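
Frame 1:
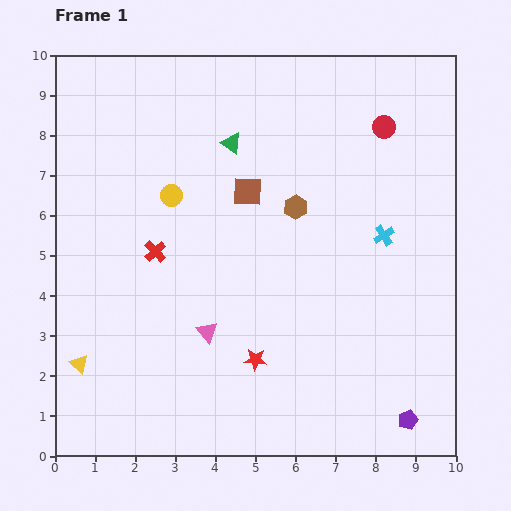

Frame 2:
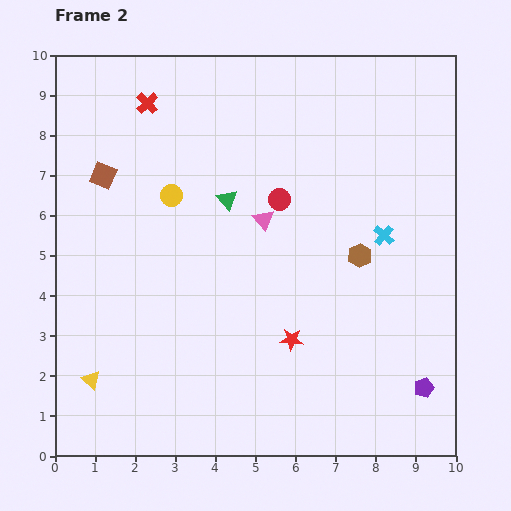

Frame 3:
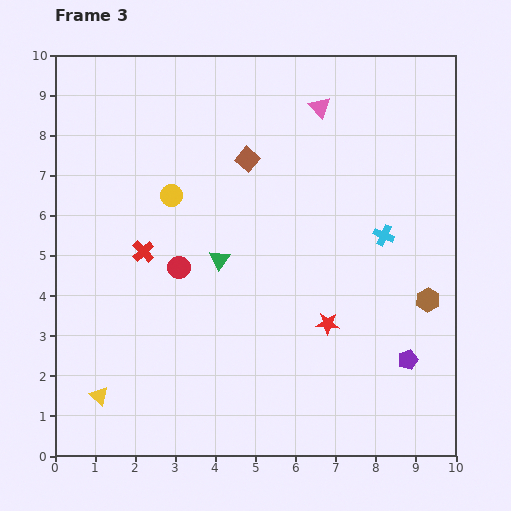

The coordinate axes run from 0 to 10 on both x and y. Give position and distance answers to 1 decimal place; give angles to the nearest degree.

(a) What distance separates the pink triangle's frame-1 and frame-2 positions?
3.1

The pink triangle moved from (3.8, 3.1) to (5.2, 5.9), a distance of √(1.4² + 2.8²) ≈ 3.1.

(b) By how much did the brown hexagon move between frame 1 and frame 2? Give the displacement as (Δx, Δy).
(1.6, -1.2)

The brown hexagon was at (6.0, 6.2) in frame 1 and (7.6, 5.0) in frame 2.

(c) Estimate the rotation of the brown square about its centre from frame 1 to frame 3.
39° clockwise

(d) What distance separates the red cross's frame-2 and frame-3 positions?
3.7

The red cross moved from (2.3, 8.8) to (2.2, 5.1), a distance of √(0.1² + 3.7²) ≈ 3.7.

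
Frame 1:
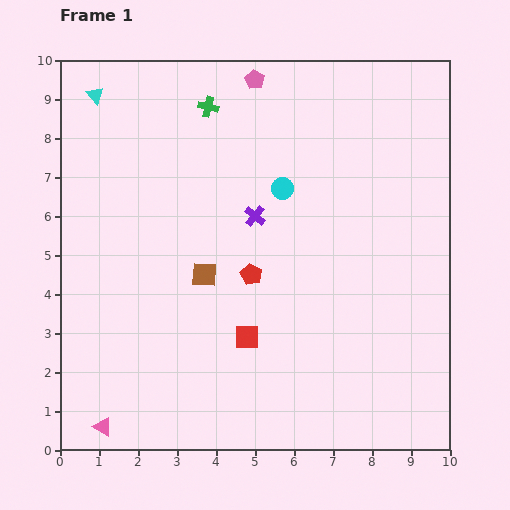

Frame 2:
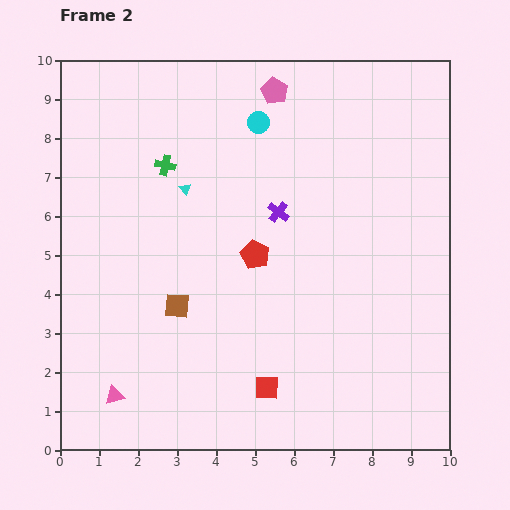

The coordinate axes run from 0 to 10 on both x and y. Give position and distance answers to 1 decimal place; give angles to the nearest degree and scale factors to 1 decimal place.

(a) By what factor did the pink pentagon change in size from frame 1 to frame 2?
1.4×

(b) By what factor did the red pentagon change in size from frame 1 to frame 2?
1.3×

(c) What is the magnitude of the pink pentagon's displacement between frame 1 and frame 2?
0.6

The pink pentagon moved from (5.0, 9.5) to (5.5, 9.2), a distance of √(0.5² + 0.3²) ≈ 0.6.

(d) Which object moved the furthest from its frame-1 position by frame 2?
the cyan triangle

(moved 3.3; next 1.9)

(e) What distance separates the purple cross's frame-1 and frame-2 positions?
0.6

The purple cross moved from (5.0, 6.0) to (5.6, 6.1), a distance of √(0.6² + 0.1²) ≈ 0.6.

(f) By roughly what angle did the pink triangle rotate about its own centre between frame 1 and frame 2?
47° counter-clockwise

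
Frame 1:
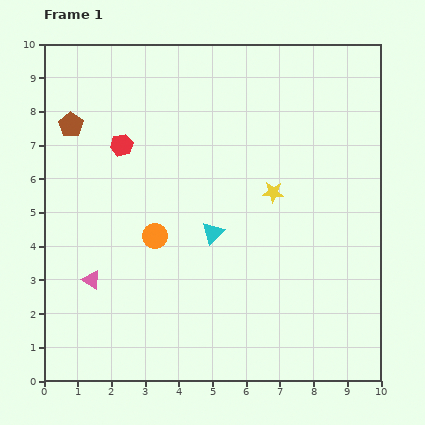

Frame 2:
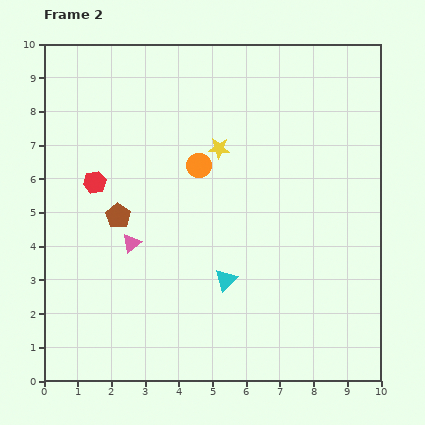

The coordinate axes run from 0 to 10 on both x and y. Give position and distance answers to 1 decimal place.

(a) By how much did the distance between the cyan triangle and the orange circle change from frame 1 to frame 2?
+1.8

Distance in frame 1: 1.7. Distance in frame 2: 3.5.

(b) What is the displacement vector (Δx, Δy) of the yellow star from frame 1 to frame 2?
(-1.6, 1.3)

The yellow star was at (6.8, 5.6) in frame 1 and (5.2, 6.9) in frame 2.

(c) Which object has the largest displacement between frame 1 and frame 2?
the brown pentagon

(moved 3.0; next 2.5)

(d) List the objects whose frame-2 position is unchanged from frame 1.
none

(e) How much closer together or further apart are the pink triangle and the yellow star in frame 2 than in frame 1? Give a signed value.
-2.2

Distance in frame 1: 6.0. Distance in frame 2: 3.8.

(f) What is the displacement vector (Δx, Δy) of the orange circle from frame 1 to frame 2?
(1.3, 2.1)

The orange circle was at (3.3, 4.3) in frame 1 and (4.6, 6.4) in frame 2.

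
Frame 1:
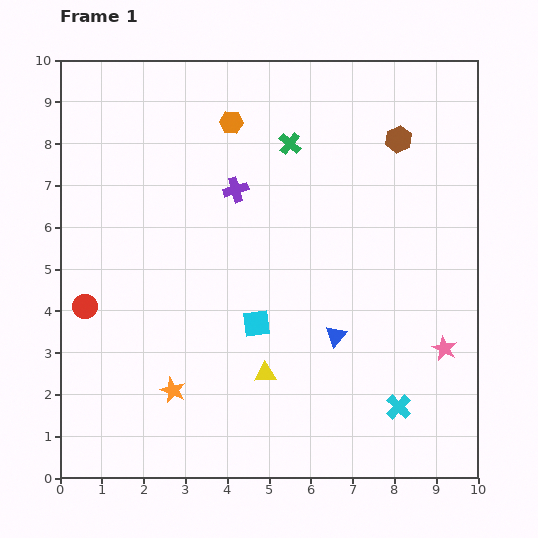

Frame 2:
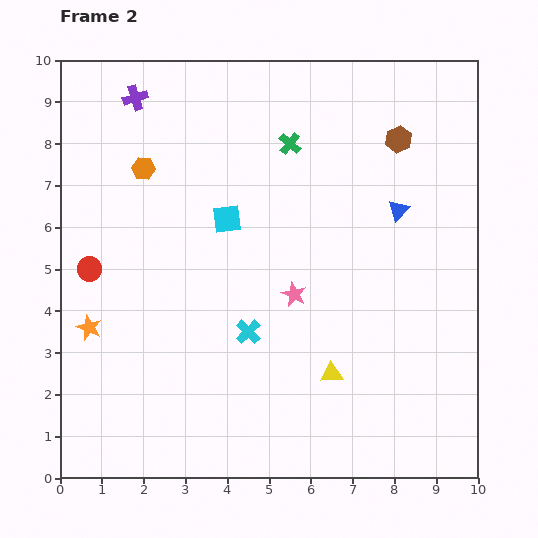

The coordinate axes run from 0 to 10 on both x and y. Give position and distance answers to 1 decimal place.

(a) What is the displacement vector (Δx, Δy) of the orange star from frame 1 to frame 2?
(-2.0, 1.5)

The orange star was at (2.7, 2.1) in frame 1 and (0.7, 3.6) in frame 2.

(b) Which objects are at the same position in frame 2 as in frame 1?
the brown hexagon, the green cross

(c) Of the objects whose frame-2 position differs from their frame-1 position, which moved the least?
the red circle

(moved 0.9)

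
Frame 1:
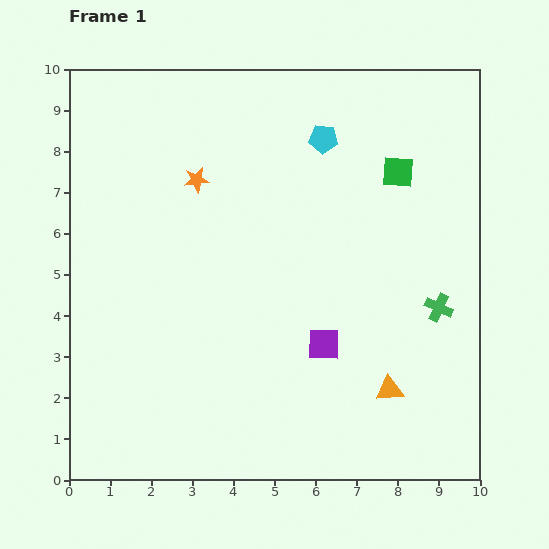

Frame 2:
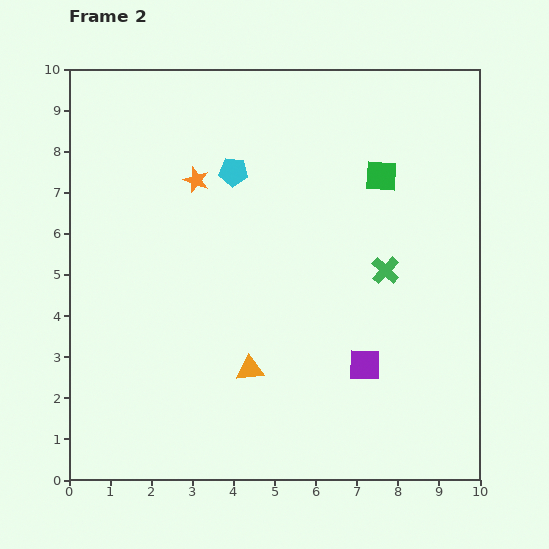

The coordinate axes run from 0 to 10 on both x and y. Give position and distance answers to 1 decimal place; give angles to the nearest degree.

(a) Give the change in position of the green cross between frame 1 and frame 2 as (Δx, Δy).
(-1.3, 0.9)

The green cross was at (9.0, 4.2) in frame 1 and (7.7, 5.1) in frame 2.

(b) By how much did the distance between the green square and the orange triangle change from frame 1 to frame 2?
+0.4

Distance in frame 1: 5.3. Distance in frame 2: 5.7.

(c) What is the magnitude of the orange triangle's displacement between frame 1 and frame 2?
3.4

The orange triangle moved from (7.8, 2.2) to (4.4, 2.7), a distance of √(3.4² + 0.5²) ≈ 3.4.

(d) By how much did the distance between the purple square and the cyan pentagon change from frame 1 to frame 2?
+0.7

Distance in frame 1: 5.0. Distance in frame 2: 5.7.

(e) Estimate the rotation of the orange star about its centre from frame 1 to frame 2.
28° clockwise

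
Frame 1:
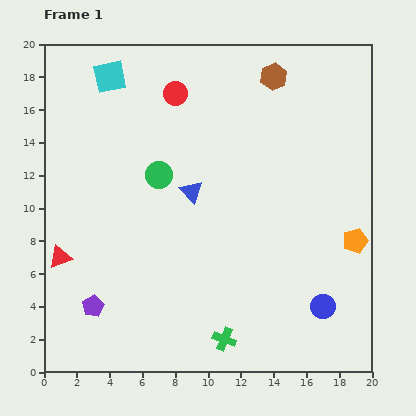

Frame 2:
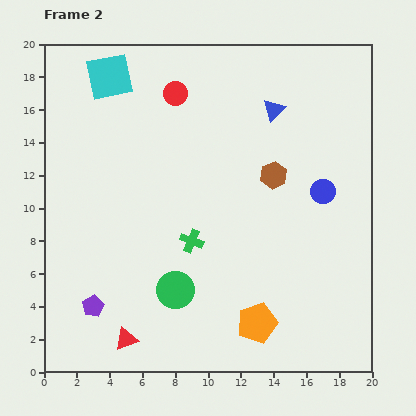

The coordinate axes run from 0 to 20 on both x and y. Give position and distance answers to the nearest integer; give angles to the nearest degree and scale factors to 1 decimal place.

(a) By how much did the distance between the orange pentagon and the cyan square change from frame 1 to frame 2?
-1

Distance in frame 1: 18. Distance in frame 2: 17.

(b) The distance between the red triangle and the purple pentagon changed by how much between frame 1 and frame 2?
-1

Distance in frame 1: 4. Distance in frame 2: 3.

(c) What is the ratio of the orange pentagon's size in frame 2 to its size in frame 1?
1.6×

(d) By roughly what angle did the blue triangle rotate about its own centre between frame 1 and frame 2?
29° clockwise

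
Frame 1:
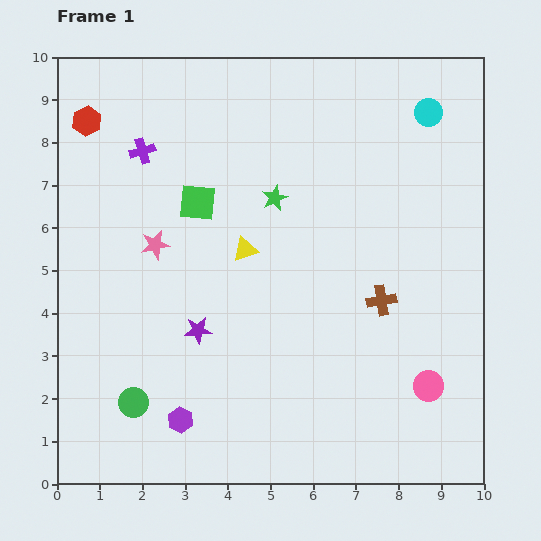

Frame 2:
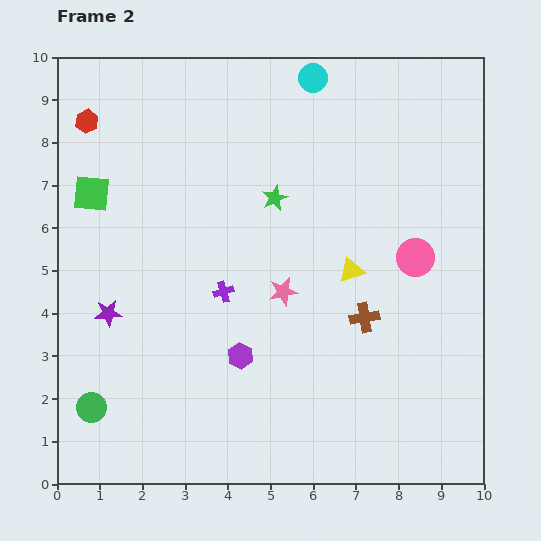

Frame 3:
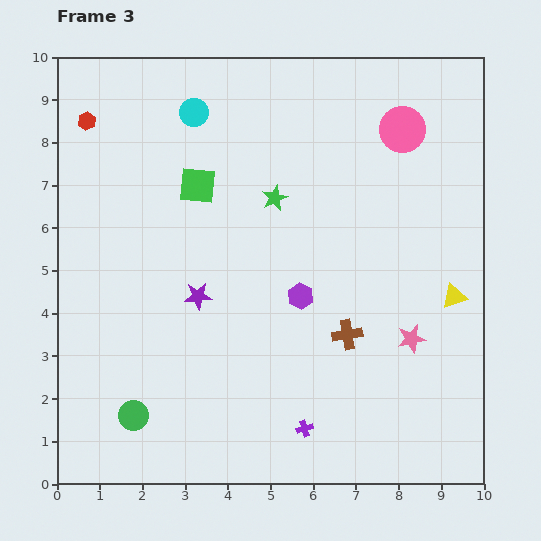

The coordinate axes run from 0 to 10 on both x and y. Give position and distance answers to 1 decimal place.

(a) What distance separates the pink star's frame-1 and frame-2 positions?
3.2

The pink star moved from (2.3, 5.6) to (5.3, 4.5), a distance of √(3.0² + 1.1²) ≈ 3.2.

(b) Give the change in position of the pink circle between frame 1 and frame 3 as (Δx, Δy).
(-0.6, 6.0)

The pink circle was at (8.7, 2.3) in frame 1 and (8.1, 8.3) in frame 3.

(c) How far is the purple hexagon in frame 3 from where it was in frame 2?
2.0

The purple hexagon moved from (4.3, 3.0) to (5.7, 4.4), a distance of √(1.4² + 1.4²) ≈ 2.0.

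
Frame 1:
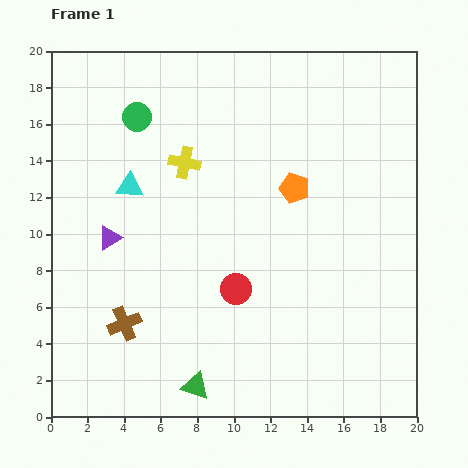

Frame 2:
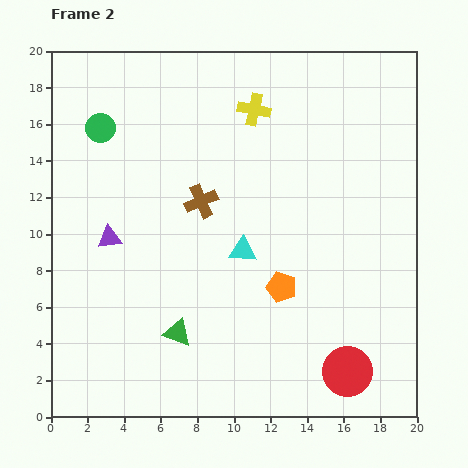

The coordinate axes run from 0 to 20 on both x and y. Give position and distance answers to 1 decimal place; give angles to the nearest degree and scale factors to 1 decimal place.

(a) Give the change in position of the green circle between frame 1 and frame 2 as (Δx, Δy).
(-2.0, -0.6)

The green circle was at (4.7, 16.4) in frame 1 and (2.7, 15.8) in frame 2.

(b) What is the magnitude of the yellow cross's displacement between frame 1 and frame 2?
4.8

The yellow cross moved from (7.3, 13.9) to (11.1, 16.8), a distance of √(3.8² + 2.9²) ≈ 4.8.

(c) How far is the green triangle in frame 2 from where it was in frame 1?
3.1

The green triangle moved from (7.9, 1.7) to (6.9, 4.6), a distance of √(1.0² + 2.9²) ≈ 3.1.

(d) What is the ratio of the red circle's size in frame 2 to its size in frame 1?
1.6×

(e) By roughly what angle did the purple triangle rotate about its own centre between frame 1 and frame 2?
22° clockwise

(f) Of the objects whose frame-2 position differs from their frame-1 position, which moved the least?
the green circle

(moved 2.1)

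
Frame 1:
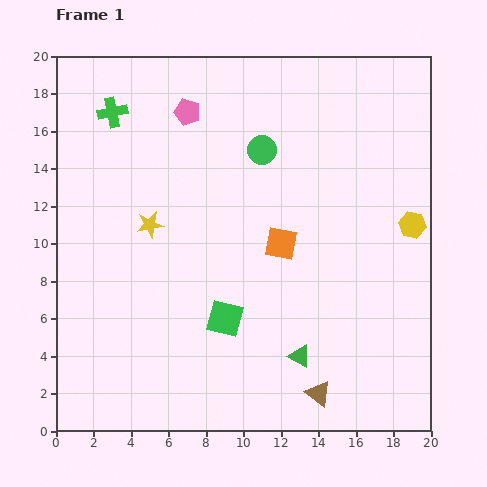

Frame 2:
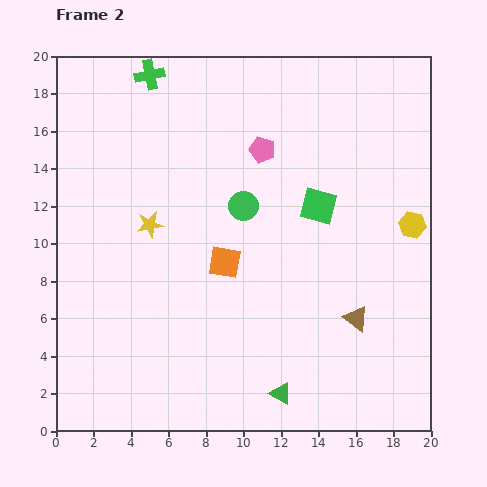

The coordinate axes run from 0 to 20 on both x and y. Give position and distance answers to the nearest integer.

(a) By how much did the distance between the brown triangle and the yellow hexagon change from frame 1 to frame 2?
-4

Distance in frame 1: 10. Distance in frame 2: 6.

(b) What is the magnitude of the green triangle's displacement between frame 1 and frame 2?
2

The green triangle moved from (13, 4) to (12, 2), a distance of √(1² + 2²) ≈ 2.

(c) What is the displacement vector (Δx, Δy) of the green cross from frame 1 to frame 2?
(2, 2)

The green cross was at (3, 17) in frame 1 and (5, 19) in frame 2.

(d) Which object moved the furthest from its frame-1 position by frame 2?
the green square

(moved 8; next 4)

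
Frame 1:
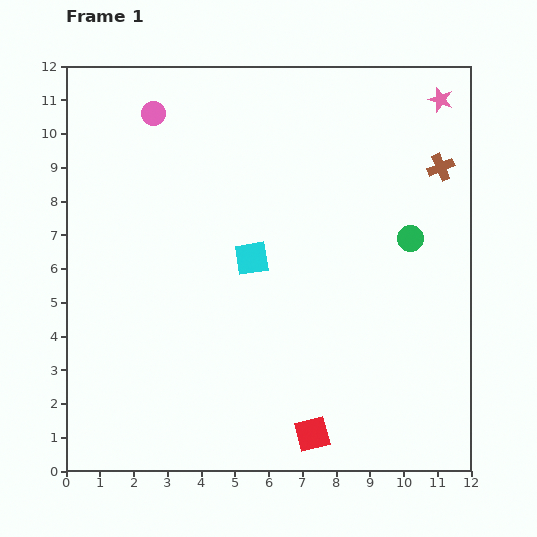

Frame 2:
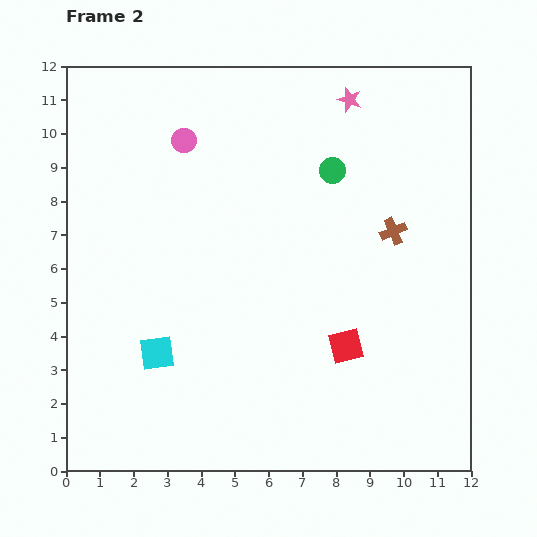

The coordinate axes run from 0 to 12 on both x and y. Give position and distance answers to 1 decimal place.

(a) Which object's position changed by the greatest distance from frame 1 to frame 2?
the cyan square

(moved 4.0; next 3.0)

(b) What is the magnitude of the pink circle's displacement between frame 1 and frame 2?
1.2

The pink circle moved from (2.6, 10.6) to (3.5, 9.8), a distance of √(0.9² + 0.8²) ≈ 1.2.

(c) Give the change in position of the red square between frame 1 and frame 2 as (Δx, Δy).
(1.0, 2.6)

The red square was at (7.3, 1.1) in frame 1 and (8.3, 3.7) in frame 2.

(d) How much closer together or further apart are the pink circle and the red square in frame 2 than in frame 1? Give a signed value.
-2.8

Distance in frame 1: 10.6. Distance in frame 2: 7.8.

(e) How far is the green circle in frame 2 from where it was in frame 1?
3.0

The green circle moved from (10.2, 6.9) to (7.9, 8.9), a distance of √(2.3² + 2.0²) ≈ 3.0.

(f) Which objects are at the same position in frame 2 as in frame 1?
none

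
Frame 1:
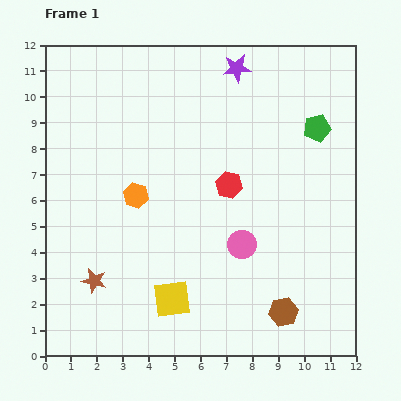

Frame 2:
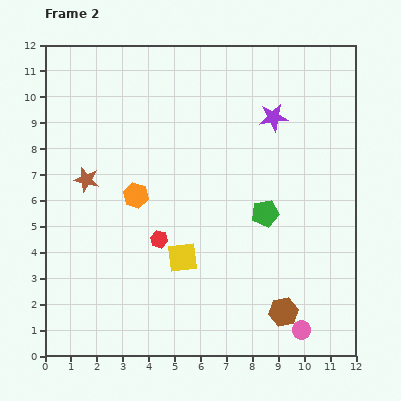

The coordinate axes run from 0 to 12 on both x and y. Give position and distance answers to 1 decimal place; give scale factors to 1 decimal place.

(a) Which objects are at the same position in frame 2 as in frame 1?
the brown hexagon, the orange hexagon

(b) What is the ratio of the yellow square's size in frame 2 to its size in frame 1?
0.8×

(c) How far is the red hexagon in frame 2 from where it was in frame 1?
3.4

The red hexagon moved from (7.1, 6.6) to (4.4, 4.5), a distance of √(2.7² + 2.1²) ≈ 3.4.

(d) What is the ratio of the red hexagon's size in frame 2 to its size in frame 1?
0.6×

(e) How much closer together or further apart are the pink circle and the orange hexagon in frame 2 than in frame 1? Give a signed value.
+3.7

Distance in frame 1: 4.5. Distance in frame 2: 8.2.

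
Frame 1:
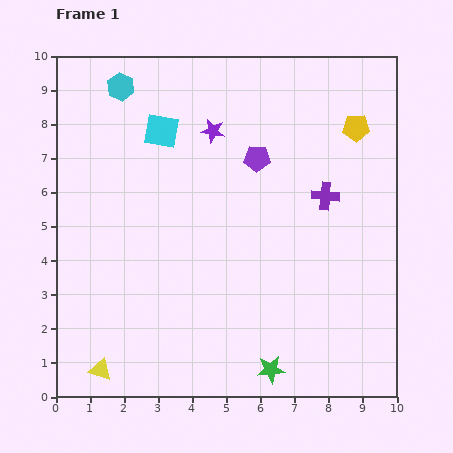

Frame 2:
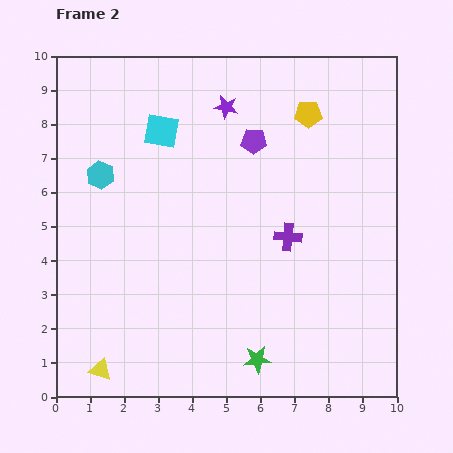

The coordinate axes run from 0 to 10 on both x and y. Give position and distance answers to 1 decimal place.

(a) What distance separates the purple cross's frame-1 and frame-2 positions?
1.6

The purple cross moved from (7.9, 5.9) to (6.8, 4.7), a distance of √(1.1² + 1.2²) ≈ 1.6.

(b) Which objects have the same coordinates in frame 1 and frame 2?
the yellow triangle, the cyan square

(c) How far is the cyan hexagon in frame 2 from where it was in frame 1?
2.7

The cyan hexagon moved from (1.9, 9.1) to (1.3, 6.5), a distance of √(0.6² + 2.6²) ≈ 2.7.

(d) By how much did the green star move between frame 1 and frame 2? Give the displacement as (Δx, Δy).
(-0.4, 0.3)

The green star was at (6.3, 0.8) in frame 1 and (5.9, 1.1) in frame 2.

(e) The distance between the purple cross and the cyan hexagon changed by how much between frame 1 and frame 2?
-1.0

Distance in frame 1: 6.8. Distance in frame 2: 5.8.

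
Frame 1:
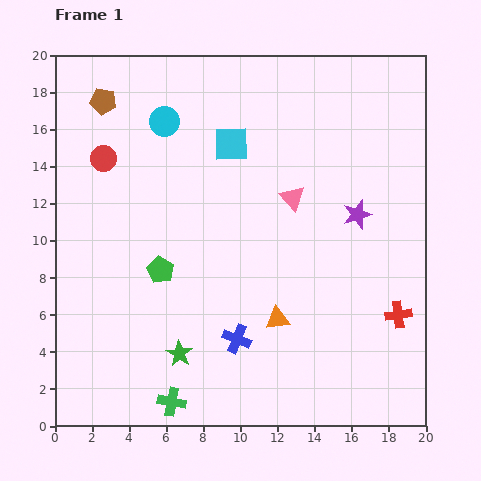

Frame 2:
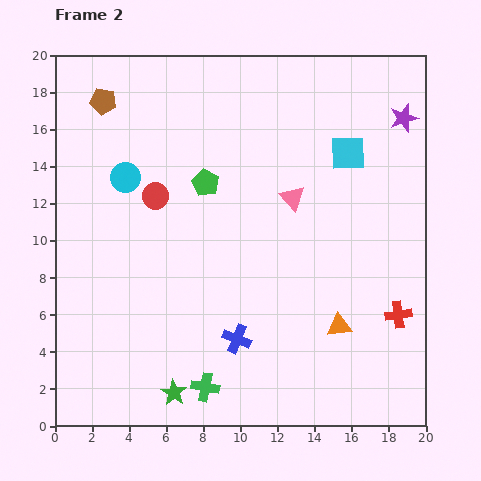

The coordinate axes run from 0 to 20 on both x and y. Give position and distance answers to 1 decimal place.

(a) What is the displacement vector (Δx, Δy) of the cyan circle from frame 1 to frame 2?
(-2.1, -3.0)

The cyan circle was at (5.9, 16.4) in frame 1 and (3.8, 13.4) in frame 2.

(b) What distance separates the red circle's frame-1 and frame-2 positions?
3.4

The red circle moved from (2.6, 14.4) to (5.4, 12.4), a distance of √(2.8² + 2.0²) ≈ 3.4.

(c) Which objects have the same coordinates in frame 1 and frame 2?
the red cross, the brown pentagon, the pink triangle, the blue cross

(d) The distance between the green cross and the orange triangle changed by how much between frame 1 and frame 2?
+0.6

Distance in frame 1: 7.3. Distance in frame 2: 7.9.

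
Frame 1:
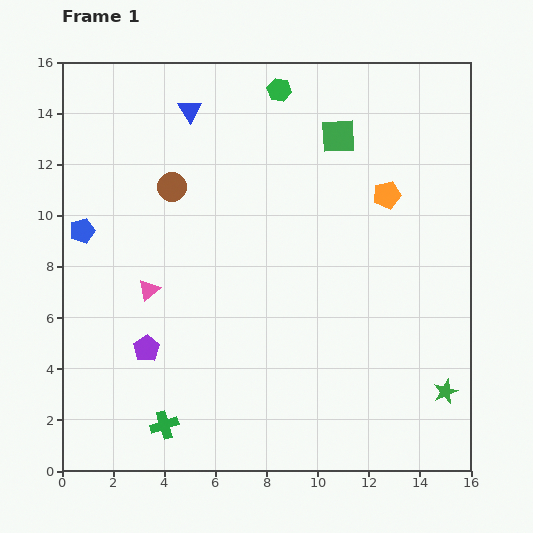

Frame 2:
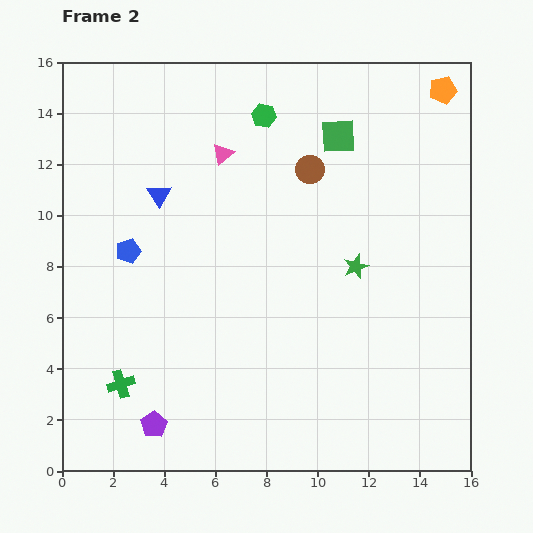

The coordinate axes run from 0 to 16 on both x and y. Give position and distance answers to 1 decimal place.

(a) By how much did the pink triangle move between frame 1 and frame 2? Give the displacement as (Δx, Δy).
(2.9, 5.3)

The pink triangle was at (3.4, 7.1) in frame 1 and (6.3, 12.4) in frame 2.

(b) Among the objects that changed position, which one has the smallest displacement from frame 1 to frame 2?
the green hexagon

(moved 1.2)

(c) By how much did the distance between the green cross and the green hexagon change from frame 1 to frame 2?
-2.0

Distance in frame 1: 13.9. Distance in frame 2: 11.9.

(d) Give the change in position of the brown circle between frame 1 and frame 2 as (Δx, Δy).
(5.4, 0.7)

The brown circle was at (4.3, 11.1) in frame 1 and (9.7, 11.8) in frame 2.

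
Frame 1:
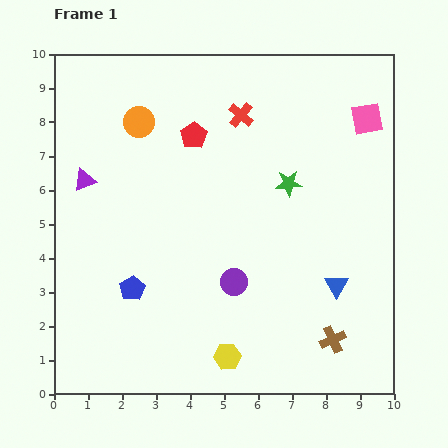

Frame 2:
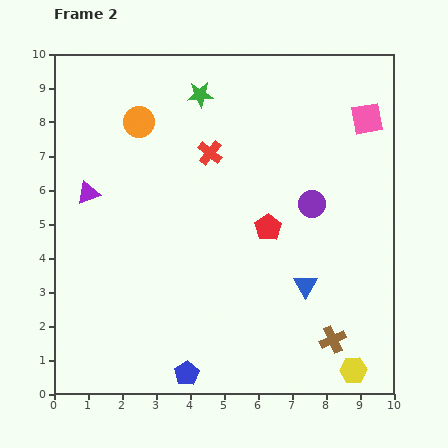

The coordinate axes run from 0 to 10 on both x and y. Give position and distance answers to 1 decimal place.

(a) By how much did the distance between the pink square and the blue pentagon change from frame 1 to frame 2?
+0.7

Distance in frame 1: 8.5. Distance in frame 2: 9.2.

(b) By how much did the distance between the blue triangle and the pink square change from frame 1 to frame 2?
+0.2

Distance in frame 1: 5.0. Distance in frame 2: 5.2.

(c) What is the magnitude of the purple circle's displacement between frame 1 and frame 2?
3.3

The purple circle moved from (5.3, 3.3) to (7.6, 5.6), a distance of √(2.3² + 2.3²) ≈ 3.3.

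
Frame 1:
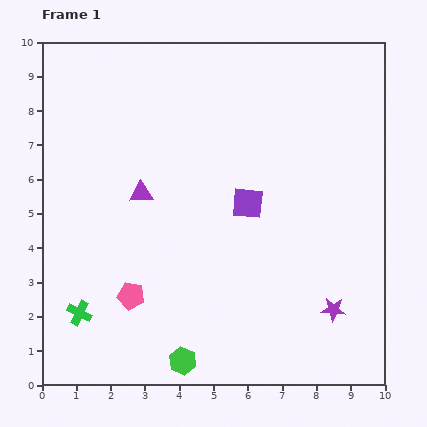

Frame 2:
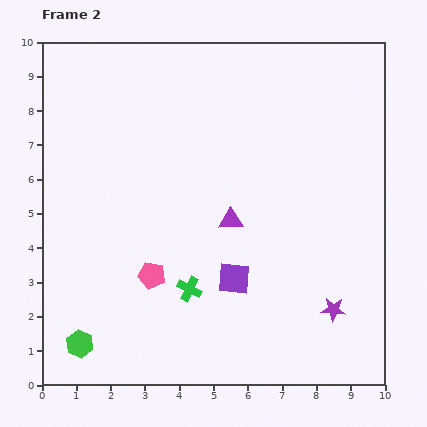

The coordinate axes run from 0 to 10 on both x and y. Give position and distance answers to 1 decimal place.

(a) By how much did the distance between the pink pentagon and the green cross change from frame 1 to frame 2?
-0.4

Distance in frame 1: 1.6. Distance in frame 2: 1.2.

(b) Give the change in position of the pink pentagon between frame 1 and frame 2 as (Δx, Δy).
(0.6, 0.6)

The pink pentagon was at (2.6, 2.6) in frame 1 and (3.2, 3.2) in frame 2.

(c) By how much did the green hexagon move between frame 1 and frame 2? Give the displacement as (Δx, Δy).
(-3.0, 0.5)

The green hexagon was at (4.1, 0.7) in frame 1 and (1.1, 1.2) in frame 2.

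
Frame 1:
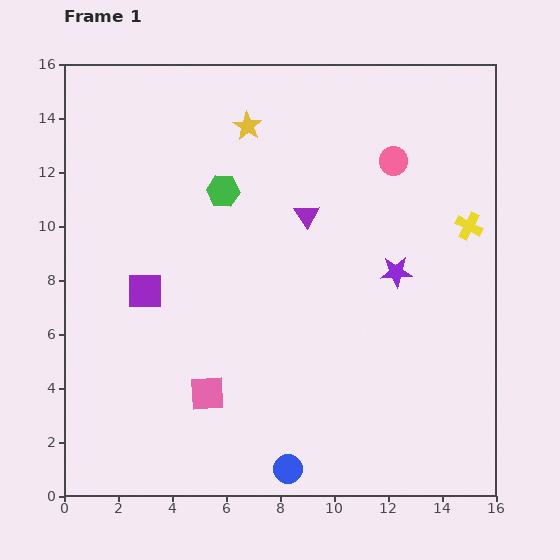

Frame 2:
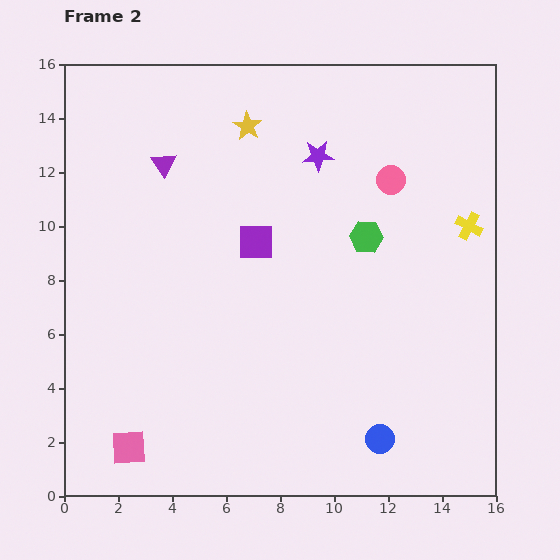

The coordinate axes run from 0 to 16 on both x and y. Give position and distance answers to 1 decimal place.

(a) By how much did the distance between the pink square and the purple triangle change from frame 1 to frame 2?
+3.0

Distance in frame 1: 7.6. Distance in frame 2: 10.6.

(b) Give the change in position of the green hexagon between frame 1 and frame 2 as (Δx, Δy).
(5.3, -1.7)

The green hexagon was at (5.9, 11.3) in frame 1 and (11.2, 9.6) in frame 2.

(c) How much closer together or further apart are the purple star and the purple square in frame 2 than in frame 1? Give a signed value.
-5.4

Distance in frame 1: 9.3. Distance in frame 2: 3.9.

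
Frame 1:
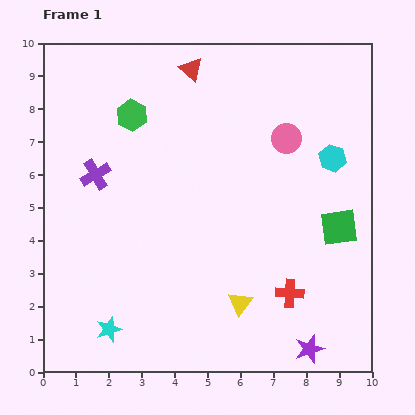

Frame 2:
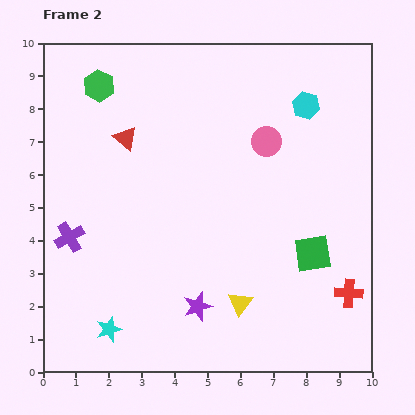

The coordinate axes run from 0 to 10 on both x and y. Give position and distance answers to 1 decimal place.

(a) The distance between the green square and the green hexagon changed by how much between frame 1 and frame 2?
+1.1

Distance in frame 1: 7.2. Distance in frame 2: 8.3.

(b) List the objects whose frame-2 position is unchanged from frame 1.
the yellow triangle, the cyan star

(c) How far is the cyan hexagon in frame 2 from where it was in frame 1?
1.8

The cyan hexagon moved from (8.8, 6.5) to (8.0, 8.1), a distance of √(0.8² + 1.6²) ≈ 1.8.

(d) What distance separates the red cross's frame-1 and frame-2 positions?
1.8

The red cross moved from (7.5, 2.4) to (9.3, 2.4), a distance of √(1.8² + 0.0²) ≈ 1.8.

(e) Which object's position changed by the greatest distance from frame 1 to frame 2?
the purple star

(moved 3.6; next 2.9)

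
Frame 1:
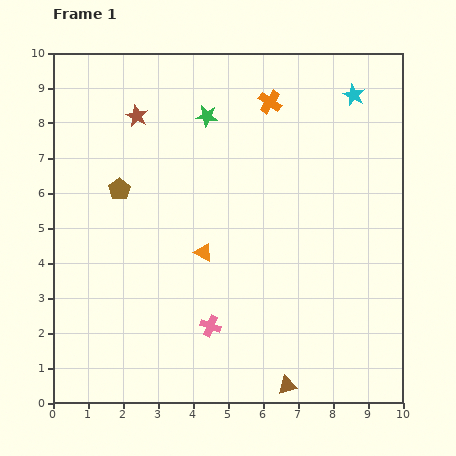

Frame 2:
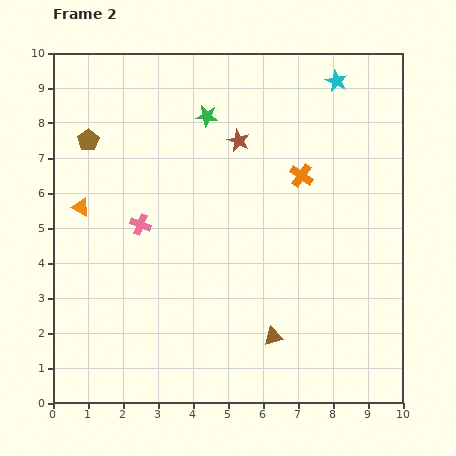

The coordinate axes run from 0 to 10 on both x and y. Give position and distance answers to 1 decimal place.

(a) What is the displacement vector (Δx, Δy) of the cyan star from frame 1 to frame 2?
(-0.5, 0.4)

The cyan star was at (8.6, 8.8) in frame 1 and (8.1, 9.2) in frame 2.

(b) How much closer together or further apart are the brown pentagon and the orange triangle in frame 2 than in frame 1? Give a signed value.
-1.1

Distance in frame 1: 3.0. Distance in frame 2: 1.9.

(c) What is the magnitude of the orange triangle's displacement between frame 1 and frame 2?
3.7

The orange triangle moved from (4.3, 4.3) to (0.8, 5.6), a distance of √(3.5² + 1.3²) ≈ 3.7.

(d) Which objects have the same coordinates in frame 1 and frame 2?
the green star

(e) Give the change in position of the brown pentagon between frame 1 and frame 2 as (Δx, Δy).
(-0.9, 1.4)

The brown pentagon was at (1.9, 6.1) in frame 1 and (1.0, 7.5) in frame 2.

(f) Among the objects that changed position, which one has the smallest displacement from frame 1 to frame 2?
the cyan star

(moved 0.6)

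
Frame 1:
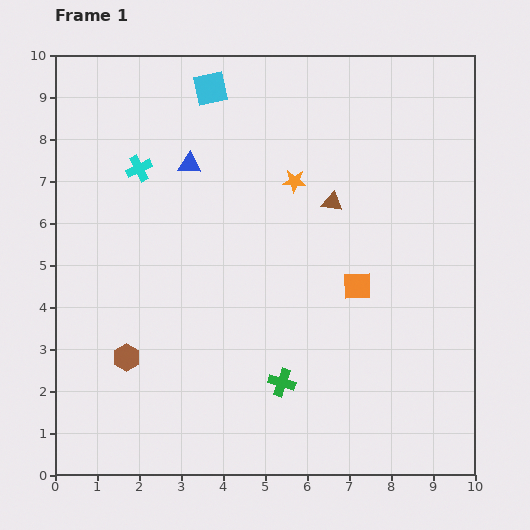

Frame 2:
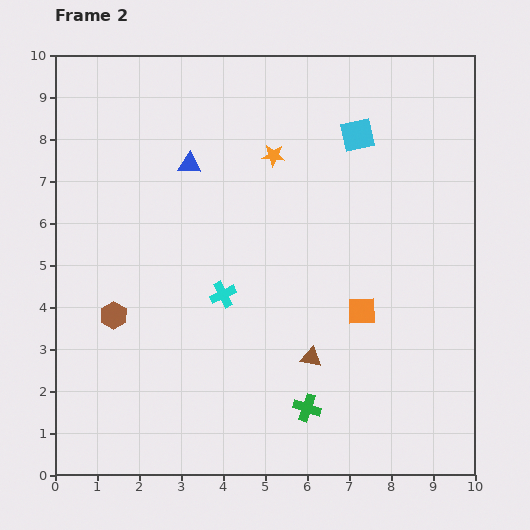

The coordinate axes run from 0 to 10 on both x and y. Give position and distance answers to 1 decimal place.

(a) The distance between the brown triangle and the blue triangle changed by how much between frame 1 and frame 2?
+1.9

Distance in frame 1: 3.5. Distance in frame 2: 5.4.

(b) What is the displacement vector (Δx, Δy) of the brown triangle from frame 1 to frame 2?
(-0.5, -3.7)

The brown triangle was at (6.6, 6.5) in frame 1 and (6.1, 2.8) in frame 2.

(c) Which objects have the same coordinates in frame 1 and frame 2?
the blue triangle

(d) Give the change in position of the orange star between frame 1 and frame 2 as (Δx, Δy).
(-0.5, 0.6)

The orange star was at (5.7, 7.0) in frame 1 and (5.2, 7.6) in frame 2.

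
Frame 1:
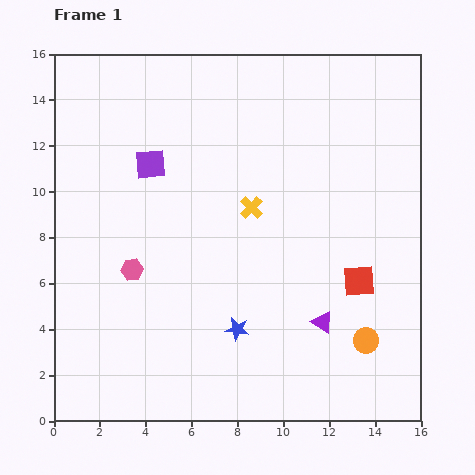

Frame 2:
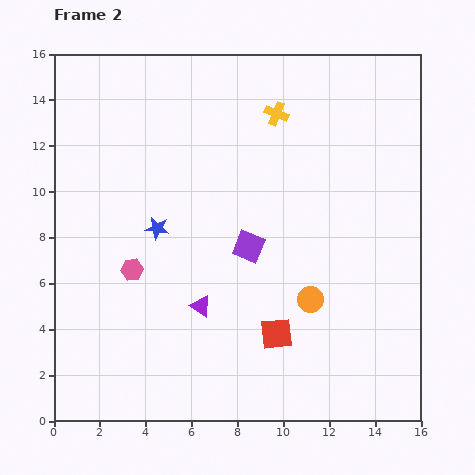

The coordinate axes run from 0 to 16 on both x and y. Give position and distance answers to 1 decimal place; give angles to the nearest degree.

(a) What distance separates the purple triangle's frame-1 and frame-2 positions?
5.3

The purple triangle moved from (11.7, 4.3) to (6.4, 5.0), a distance of √(5.3² + 0.7²) ≈ 5.3.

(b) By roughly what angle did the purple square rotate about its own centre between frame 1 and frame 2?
27° clockwise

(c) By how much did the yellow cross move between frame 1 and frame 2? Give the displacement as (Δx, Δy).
(1.1, 4.1)

The yellow cross was at (8.6, 9.3) in frame 1 and (9.7, 13.4) in frame 2.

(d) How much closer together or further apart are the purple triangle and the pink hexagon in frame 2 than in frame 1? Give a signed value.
-5.2

Distance in frame 1: 8.6. Distance in frame 2: 3.4.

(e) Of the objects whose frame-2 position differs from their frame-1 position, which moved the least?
the orange circle

(moved 3.0)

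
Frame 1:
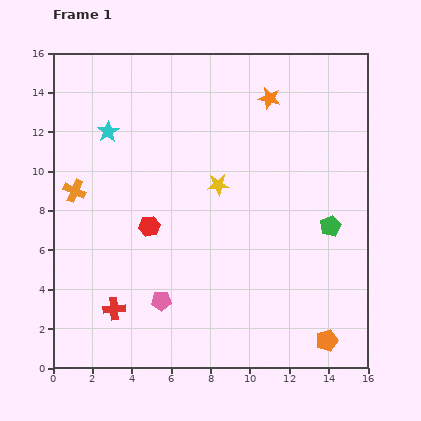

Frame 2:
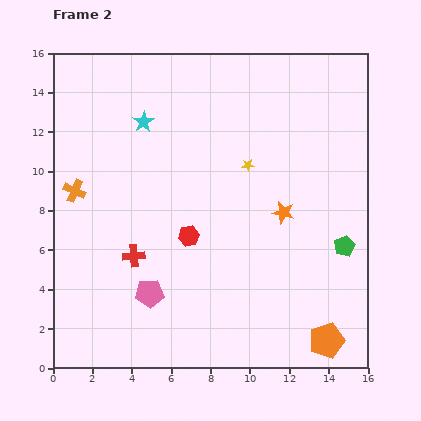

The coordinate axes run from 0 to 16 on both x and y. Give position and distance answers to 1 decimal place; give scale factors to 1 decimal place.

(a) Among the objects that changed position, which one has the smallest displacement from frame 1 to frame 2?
the pink pentagon

(moved 0.7)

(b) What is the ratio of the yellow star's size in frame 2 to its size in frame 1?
0.6×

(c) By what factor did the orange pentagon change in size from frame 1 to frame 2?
1.6×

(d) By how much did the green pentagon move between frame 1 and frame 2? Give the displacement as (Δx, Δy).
(0.7, -1.0)

The green pentagon was at (14.1, 7.2) in frame 1 and (14.8, 6.2) in frame 2.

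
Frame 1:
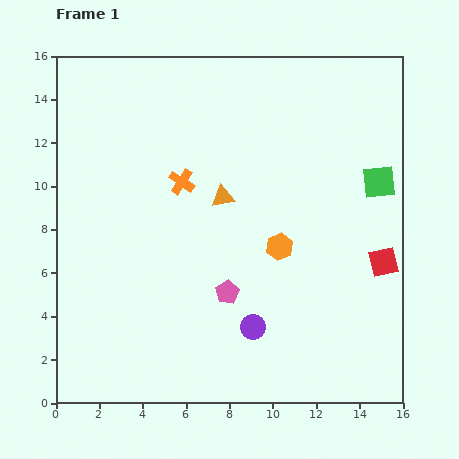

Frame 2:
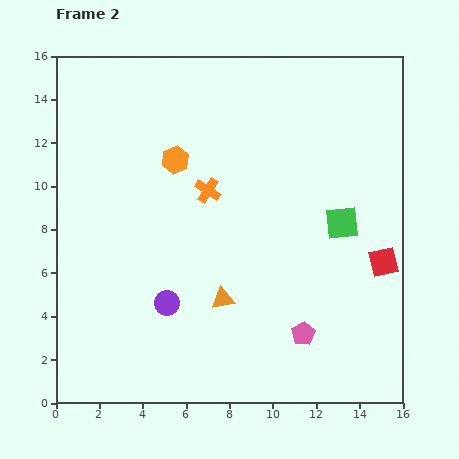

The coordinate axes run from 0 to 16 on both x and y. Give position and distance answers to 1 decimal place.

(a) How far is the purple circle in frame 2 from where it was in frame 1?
4.1

The purple circle moved from (9.1, 3.5) to (5.1, 4.6), a distance of √(4.0² + 1.1²) ≈ 4.1.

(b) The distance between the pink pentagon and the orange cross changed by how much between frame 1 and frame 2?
+2.4

Distance in frame 1: 5.5. Distance in frame 2: 7.9.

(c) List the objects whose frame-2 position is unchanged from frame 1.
the red square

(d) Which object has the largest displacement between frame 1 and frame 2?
the orange hexagon

(moved 6.2; next 4.7)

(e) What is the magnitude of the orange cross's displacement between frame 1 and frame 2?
1.3

The orange cross moved from (5.8, 10.2) to (7.0, 9.8), a distance of √(1.2² + 0.4²) ≈ 1.3.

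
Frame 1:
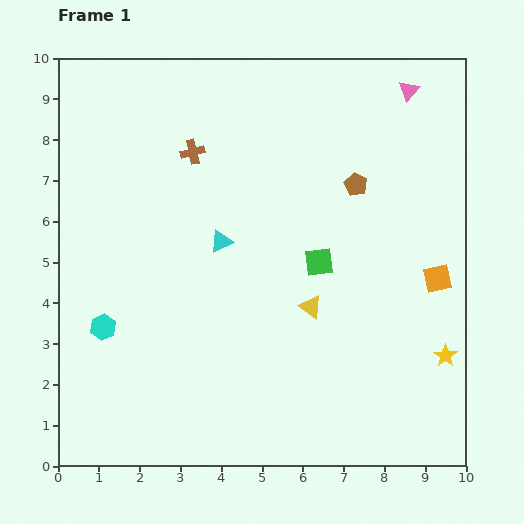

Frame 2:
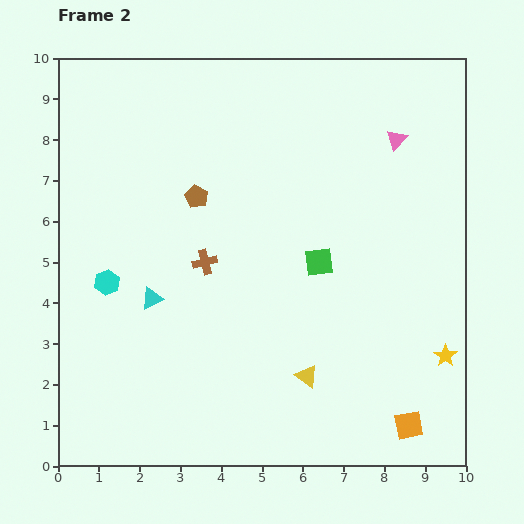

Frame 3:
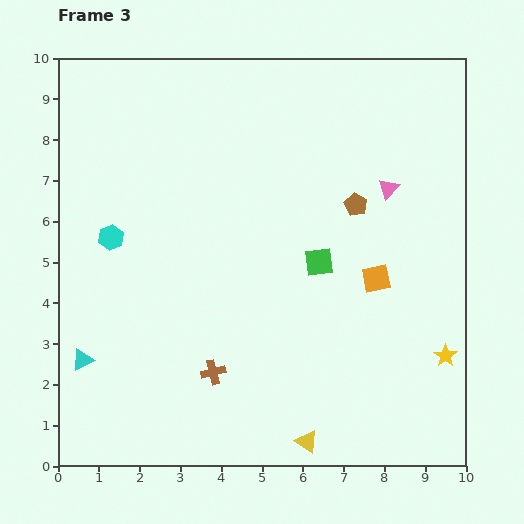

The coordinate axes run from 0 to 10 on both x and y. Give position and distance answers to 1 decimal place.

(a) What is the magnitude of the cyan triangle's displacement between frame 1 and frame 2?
2.2

The cyan triangle moved from (4.0, 5.5) to (2.3, 4.1), a distance of √(1.7² + 1.4²) ≈ 2.2.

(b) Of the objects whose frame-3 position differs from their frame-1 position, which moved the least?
the brown pentagon

(moved 0.5)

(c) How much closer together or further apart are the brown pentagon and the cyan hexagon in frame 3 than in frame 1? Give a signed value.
-1.0

Distance in frame 1: 7.1. Distance in frame 3: 6.1.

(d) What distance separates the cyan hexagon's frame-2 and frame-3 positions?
1.1

The cyan hexagon moved from (1.2, 4.5) to (1.3, 5.6), a distance of √(0.1² + 1.1²) ≈ 1.1.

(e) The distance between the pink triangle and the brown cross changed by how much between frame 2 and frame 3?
+0.6

Distance in frame 2: 5.6. Distance in frame 3: 6.2.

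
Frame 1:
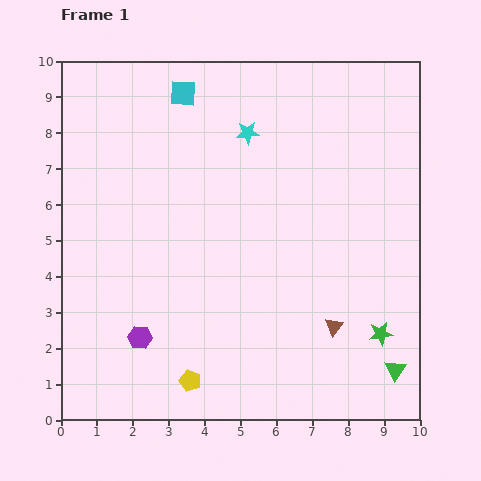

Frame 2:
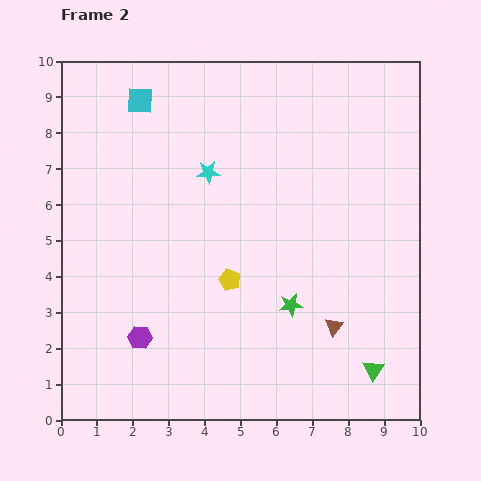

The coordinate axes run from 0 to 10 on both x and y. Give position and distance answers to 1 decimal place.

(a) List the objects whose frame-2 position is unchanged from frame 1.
the brown triangle, the purple hexagon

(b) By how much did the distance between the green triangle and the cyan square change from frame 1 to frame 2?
+0.2

Distance in frame 1: 9.7. Distance in frame 2: 9.9.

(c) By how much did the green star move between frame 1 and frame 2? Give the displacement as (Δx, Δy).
(-2.5, 0.8)

The green star was at (8.9, 2.4) in frame 1 and (6.4, 3.2) in frame 2.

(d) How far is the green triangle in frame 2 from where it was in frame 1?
0.6

The green triangle moved from (9.3, 1.4) to (8.7, 1.4), a distance of √(0.6² + 0.0²) ≈ 0.6.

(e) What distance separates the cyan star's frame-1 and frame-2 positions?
1.6

The cyan star moved from (5.2, 8.0) to (4.1, 6.9), a distance of √(1.1² + 1.1²) ≈ 1.6.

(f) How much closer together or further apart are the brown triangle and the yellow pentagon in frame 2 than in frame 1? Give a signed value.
-1.1

Distance in frame 1: 4.3. Distance in frame 2: 3.2.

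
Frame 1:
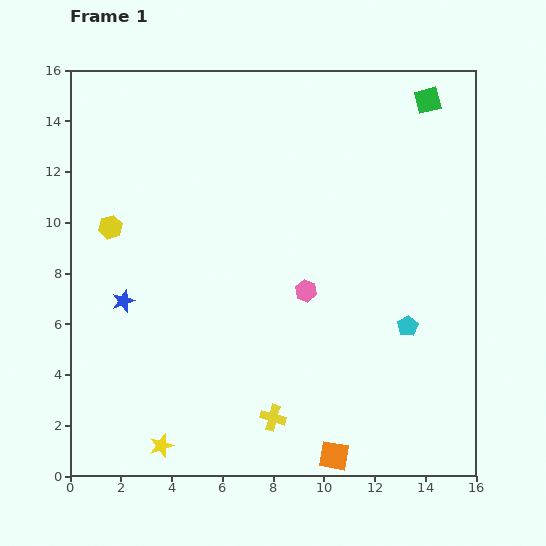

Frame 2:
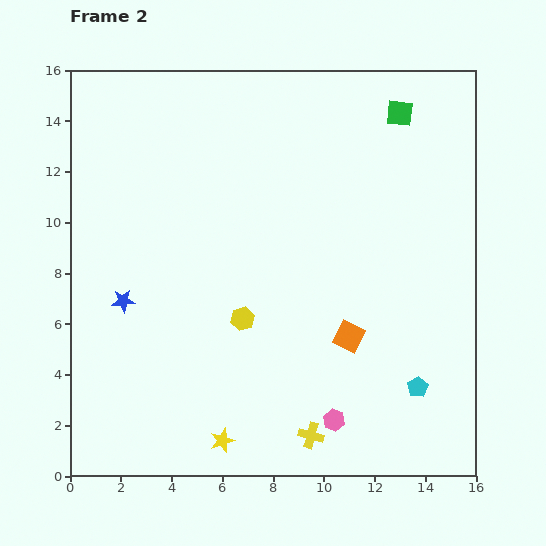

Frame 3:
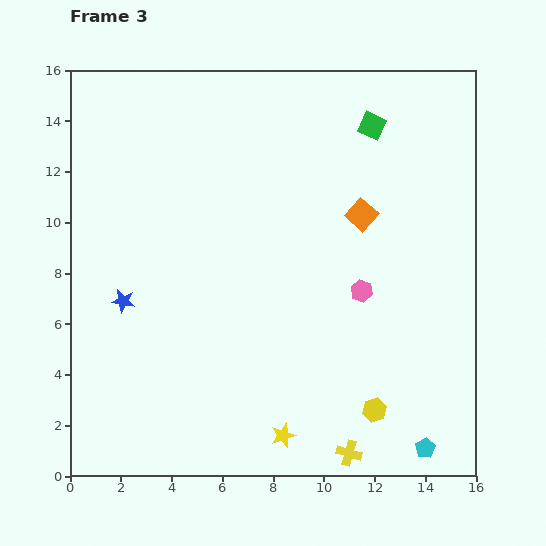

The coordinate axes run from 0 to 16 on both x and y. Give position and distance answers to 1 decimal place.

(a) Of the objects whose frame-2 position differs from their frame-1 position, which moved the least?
the green square

(moved 1.2)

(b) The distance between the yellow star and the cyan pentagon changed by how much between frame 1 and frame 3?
-5.2

Distance in frame 1: 10.8. Distance in frame 3: 5.6.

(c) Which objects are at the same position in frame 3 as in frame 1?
the blue star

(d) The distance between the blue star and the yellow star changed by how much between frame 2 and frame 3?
+1.5

Distance in frame 2: 6.7. Distance in frame 3: 8.2.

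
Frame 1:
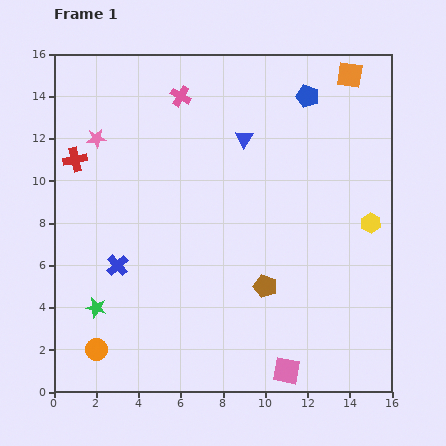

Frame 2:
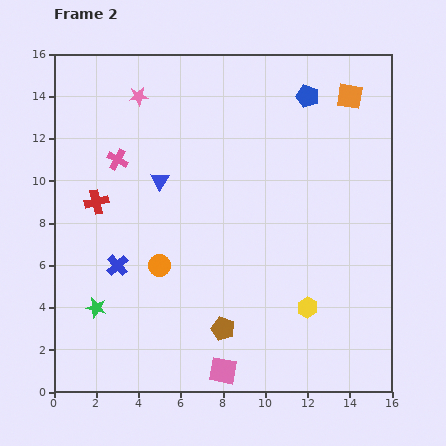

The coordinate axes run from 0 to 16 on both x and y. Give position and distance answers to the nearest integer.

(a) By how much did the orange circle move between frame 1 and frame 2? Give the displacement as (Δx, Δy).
(3, 4)

The orange circle was at (2, 2) in frame 1 and (5, 6) in frame 2.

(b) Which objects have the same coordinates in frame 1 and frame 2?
the green star, the blue cross, the blue pentagon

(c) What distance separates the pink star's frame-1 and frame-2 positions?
3

The pink star moved from (2, 12) to (4, 14), a distance of √(2² + 2²) ≈ 3.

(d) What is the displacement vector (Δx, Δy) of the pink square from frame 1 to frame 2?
(-3, 0)

The pink square was at (11, 1) in frame 1 and (8, 1) in frame 2.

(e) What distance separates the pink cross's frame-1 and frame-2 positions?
4

The pink cross moved from (6, 14) to (3, 11), a distance of √(3² + 3²) ≈ 4.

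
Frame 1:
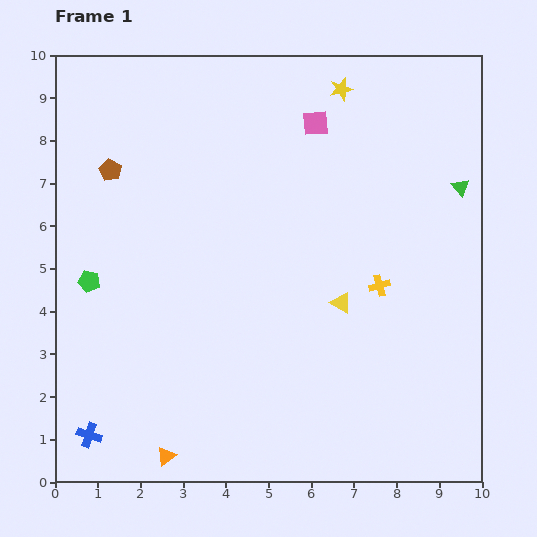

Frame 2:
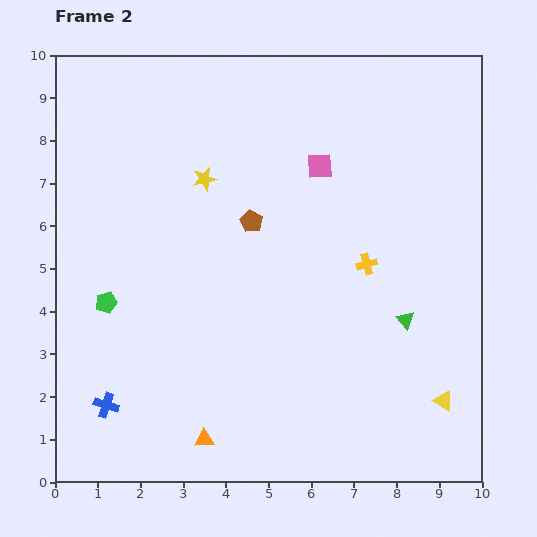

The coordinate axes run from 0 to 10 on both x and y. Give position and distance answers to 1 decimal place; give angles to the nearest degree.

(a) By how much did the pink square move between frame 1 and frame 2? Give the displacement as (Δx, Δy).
(0.1, -1.0)

The pink square was at (6.1, 8.4) in frame 1 and (6.2, 7.4) in frame 2.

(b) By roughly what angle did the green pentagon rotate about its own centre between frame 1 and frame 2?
30° counter-clockwise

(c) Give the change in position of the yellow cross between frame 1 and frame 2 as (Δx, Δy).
(-0.3, 0.5)

The yellow cross was at (7.6, 4.6) in frame 1 and (7.3, 5.1) in frame 2.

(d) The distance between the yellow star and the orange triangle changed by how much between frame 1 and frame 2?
-3.4

Distance in frame 1: 9.5. Distance in frame 2: 6.1.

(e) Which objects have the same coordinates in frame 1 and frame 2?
none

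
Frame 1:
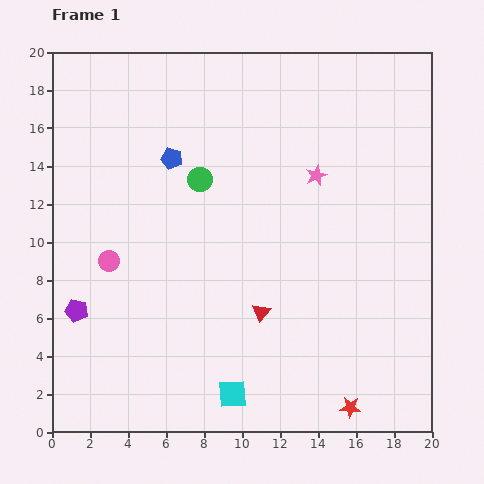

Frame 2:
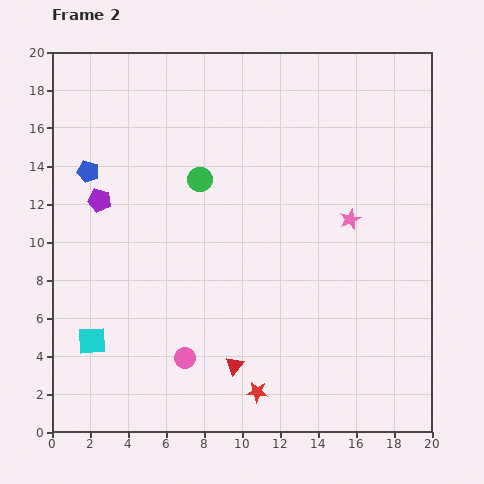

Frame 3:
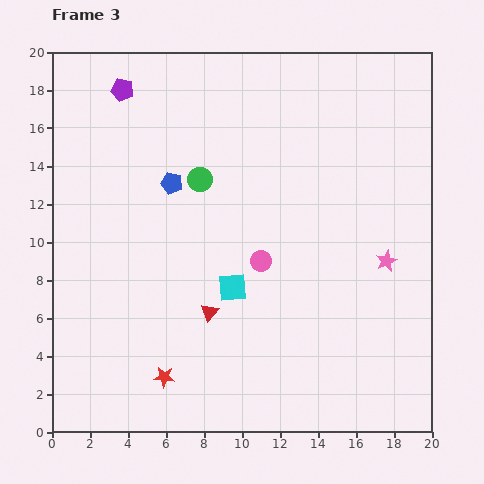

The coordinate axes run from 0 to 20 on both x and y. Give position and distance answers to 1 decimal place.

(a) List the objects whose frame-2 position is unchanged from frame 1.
the green circle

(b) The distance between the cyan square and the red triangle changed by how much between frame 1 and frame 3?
-2.8

Distance in frame 1: 4.6. Distance in frame 3: 1.8.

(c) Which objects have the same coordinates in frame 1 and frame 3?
the green circle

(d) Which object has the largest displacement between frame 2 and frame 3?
the cyan square

(moved 7.9; next 6.5)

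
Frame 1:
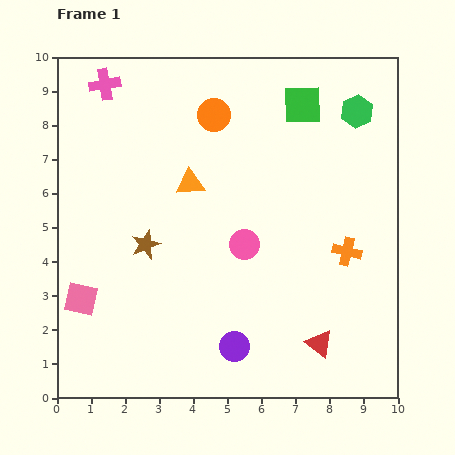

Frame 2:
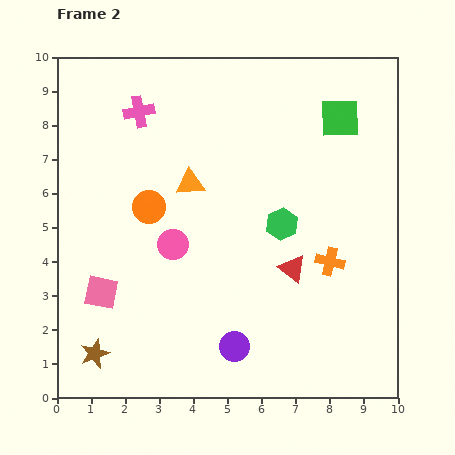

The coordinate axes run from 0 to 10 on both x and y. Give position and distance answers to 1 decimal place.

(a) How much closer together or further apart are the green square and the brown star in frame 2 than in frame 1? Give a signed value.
+3.8

Distance in frame 1: 6.2. Distance in frame 2: 10.0.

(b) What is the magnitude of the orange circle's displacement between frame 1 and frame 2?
3.3

The orange circle moved from (4.6, 8.3) to (2.7, 5.6), a distance of √(1.9² + 2.7²) ≈ 3.3.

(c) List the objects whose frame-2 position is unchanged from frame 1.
the purple circle, the orange triangle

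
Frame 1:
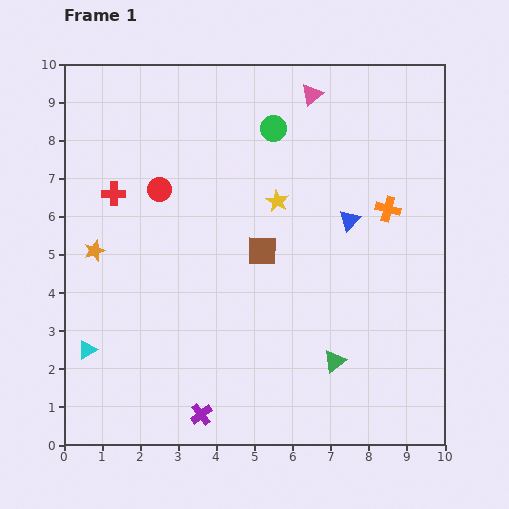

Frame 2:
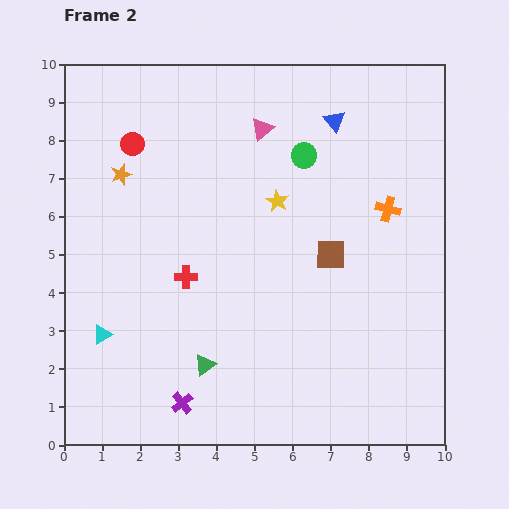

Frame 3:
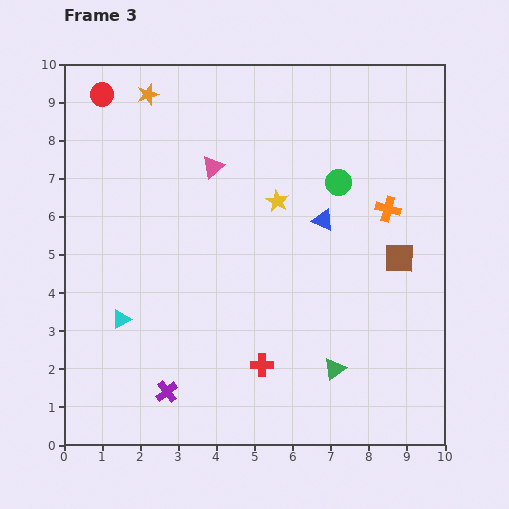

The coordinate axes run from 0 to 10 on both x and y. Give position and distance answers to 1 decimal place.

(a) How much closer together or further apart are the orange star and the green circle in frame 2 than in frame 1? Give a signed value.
-0.9

Distance in frame 1: 5.7. Distance in frame 2: 4.8.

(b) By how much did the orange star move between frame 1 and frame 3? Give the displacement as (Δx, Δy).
(1.4, 4.1)

The orange star was at (0.8, 5.1) in frame 1 and (2.2, 9.2) in frame 3.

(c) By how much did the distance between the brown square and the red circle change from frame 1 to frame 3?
+5.8

Distance in frame 1: 3.1. Distance in frame 3: 8.9.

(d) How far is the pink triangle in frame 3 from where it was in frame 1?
3.2

The pink triangle moved from (6.5, 9.2) to (3.9, 7.3), a distance of √(2.6² + 1.9²) ≈ 3.2.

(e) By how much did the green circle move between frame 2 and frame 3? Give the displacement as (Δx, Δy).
(0.9, -0.7)

The green circle was at (6.3, 7.6) in frame 2 and (7.2, 6.9) in frame 3.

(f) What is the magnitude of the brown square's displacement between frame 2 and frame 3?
1.8

The brown square moved from (7.0, 5.0) to (8.8, 4.9), a distance of √(1.8² + 0.1²) ≈ 1.8.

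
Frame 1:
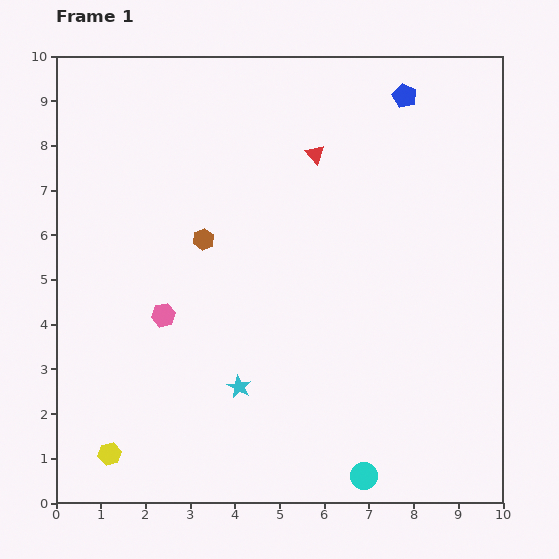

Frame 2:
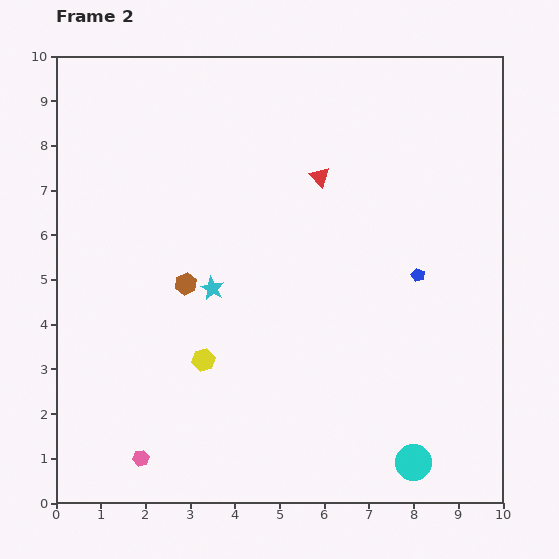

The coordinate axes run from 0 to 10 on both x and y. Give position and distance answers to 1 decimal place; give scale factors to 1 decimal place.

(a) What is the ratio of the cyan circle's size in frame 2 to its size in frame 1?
1.3×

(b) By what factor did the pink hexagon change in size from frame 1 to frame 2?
0.7×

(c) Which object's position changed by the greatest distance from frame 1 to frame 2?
the blue pentagon

(moved 4.0; next 3.2)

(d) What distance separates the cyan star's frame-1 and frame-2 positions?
2.3

The cyan star moved from (4.1, 2.6) to (3.5, 4.8), a distance of √(0.6² + 2.2²) ≈ 2.3.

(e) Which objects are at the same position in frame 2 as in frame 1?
none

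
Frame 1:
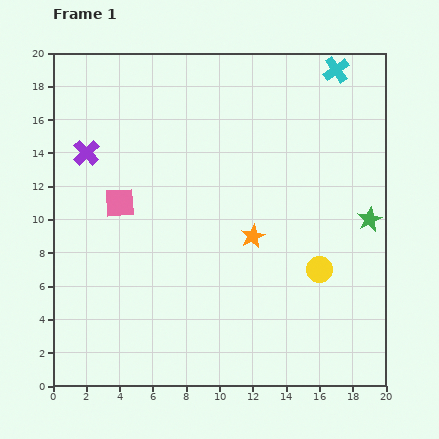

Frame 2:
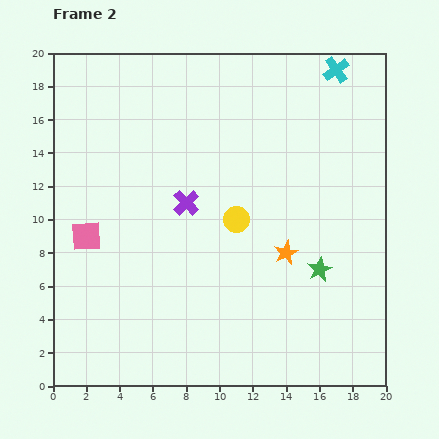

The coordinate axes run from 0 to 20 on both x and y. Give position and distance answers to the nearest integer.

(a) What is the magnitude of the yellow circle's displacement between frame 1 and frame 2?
6

The yellow circle moved from (16, 7) to (11, 10), a distance of √(5² + 3²) ≈ 6.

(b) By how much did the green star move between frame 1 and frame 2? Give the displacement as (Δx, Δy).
(-3, -3)

The green star was at (19, 10) in frame 1 and (16, 7) in frame 2.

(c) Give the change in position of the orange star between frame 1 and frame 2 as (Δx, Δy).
(2, -1)

The orange star was at (12, 9) in frame 1 and (14, 8) in frame 2.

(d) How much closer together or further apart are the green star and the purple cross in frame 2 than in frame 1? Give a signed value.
-8

Distance in frame 1: 17. Distance in frame 2: 9.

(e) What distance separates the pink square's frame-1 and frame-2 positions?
3

The pink square moved from (4, 11) to (2, 9), a distance of √(2² + 2²) ≈ 3.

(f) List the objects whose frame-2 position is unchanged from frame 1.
the cyan cross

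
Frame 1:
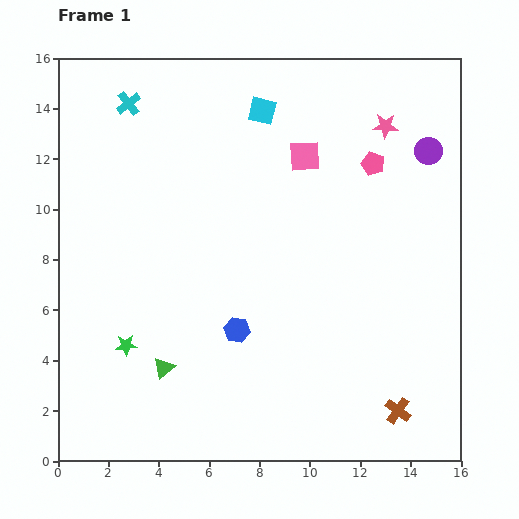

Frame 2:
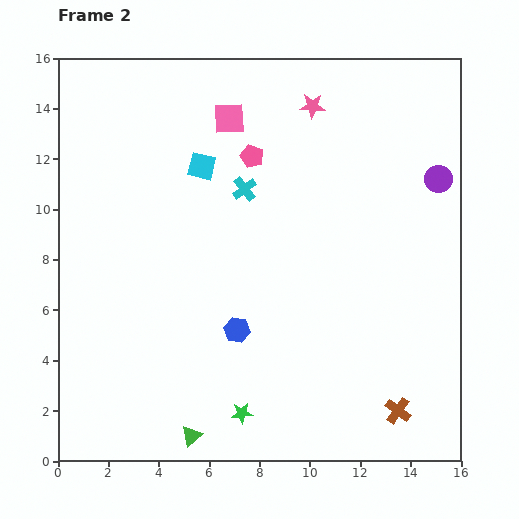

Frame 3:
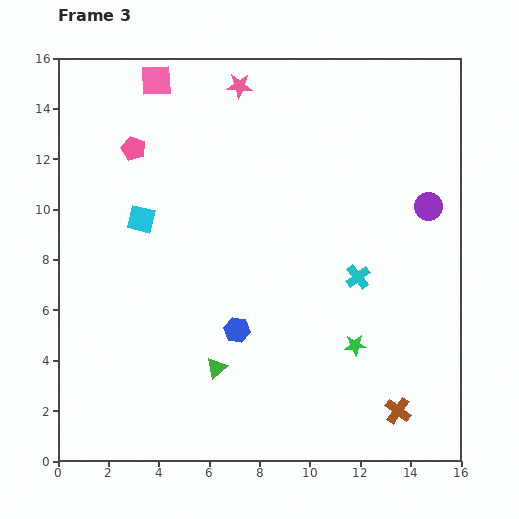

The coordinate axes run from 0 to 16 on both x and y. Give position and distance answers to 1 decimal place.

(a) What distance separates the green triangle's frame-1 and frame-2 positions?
2.9

The green triangle moved from (4.2, 3.7) to (5.3, 1.0), a distance of √(1.1² + 2.7²) ≈ 2.9.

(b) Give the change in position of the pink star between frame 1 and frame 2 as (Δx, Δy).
(-2.9, 0.8)

The pink star was at (13.0, 13.3) in frame 1 and (10.1, 14.1) in frame 2.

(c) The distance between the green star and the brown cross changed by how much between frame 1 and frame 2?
-4.9

Distance in frame 1: 11.1. Distance in frame 2: 6.2.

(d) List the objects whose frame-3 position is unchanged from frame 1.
the blue hexagon, the brown cross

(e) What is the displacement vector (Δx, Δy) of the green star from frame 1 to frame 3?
(9.1, 0.0)

The green star was at (2.7, 4.6) in frame 1 and (11.8, 4.6) in frame 3.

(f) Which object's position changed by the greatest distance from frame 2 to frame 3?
the cyan cross

(moved 5.7; next 5.2)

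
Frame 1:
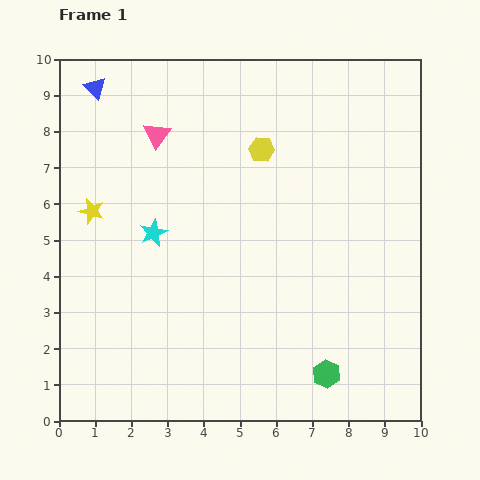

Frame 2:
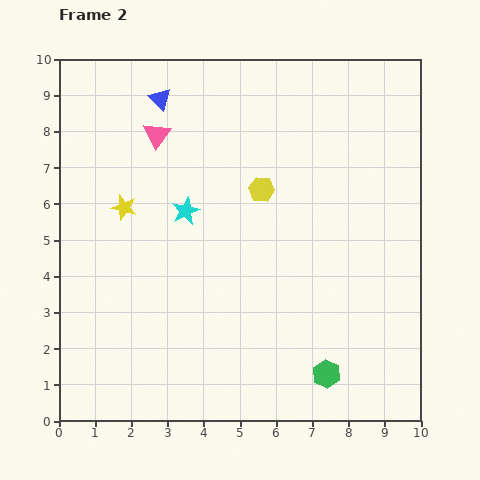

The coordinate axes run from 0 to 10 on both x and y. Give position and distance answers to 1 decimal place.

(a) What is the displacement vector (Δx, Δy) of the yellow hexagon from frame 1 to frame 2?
(0.0, -1.1)

The yellow hexagon was at (5.6, 7.5) in frame 1 and (5.6, 6.4) in frame 2.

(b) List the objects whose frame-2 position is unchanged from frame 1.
the green hexagon, the pink triangle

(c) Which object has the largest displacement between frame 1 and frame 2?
the blue triangle

(moved 1.8; next 1.1)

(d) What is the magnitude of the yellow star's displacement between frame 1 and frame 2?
0.9

The yellow star moved from (0.9, 5.8) to (1.8, 5.9), a distance of √(0.9² + 0.1²) ≈ 0.9.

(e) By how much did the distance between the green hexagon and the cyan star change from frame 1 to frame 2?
-0.2

Distance in frame 1: 6.2. Distance in frame 2: 6.0.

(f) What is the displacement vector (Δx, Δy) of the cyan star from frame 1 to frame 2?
(0.9, 0.6)

The cyan star was at (2.6, 5.2) in frame 1 and (3.5, 5.8) in frame 2.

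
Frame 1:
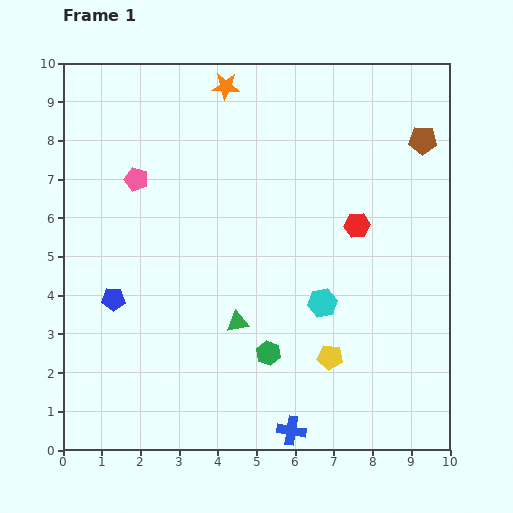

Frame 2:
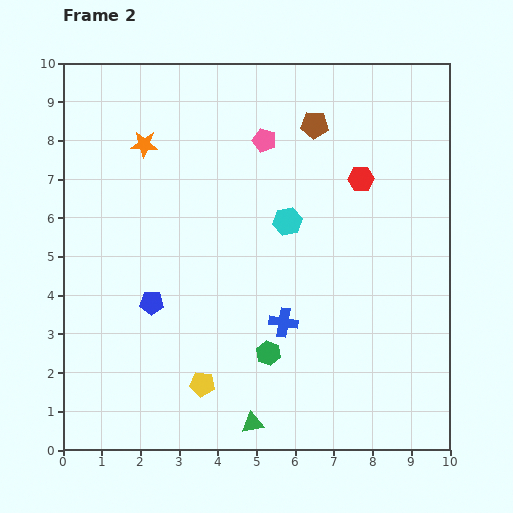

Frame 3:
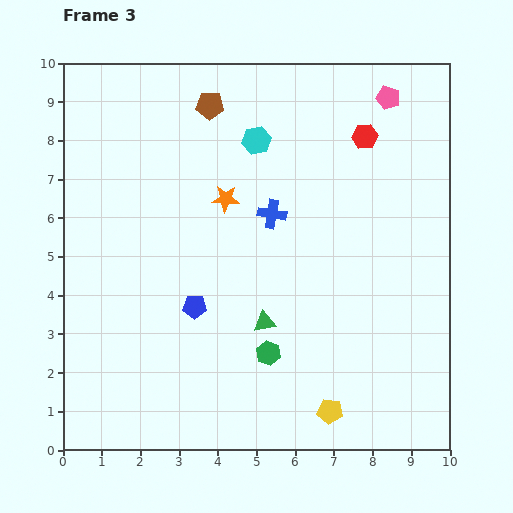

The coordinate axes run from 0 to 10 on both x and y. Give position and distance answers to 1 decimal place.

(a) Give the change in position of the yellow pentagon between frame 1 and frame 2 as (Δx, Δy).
(-3.3, -0.7)

The yellow pentagon was at (6.9, 2.4) in frame 1 and (3.6, 1.7) in frame 2.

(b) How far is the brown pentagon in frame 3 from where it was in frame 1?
5.6

The brown pentagon moved from (9.3, 8.0) to (3.8, 8.9), a distance of √(5.5² + 0.9²) ≈ 5.6.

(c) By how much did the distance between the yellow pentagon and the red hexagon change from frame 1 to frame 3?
+3.7

Distance in frame 1: 3.5. Distance in frame 3: 7.2.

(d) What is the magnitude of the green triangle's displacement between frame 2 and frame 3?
2.6

The green triangle moved from (4.9, 0.7) to (5.2, 3.3), a distance of √(0.3² + 2.6²) ≈ 2.6.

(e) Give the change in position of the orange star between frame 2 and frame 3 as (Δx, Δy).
(2.1, -1.4)

The orange star was at (2.1, 7.9) in frame 2 and (4.2, 6.5) in frame 3.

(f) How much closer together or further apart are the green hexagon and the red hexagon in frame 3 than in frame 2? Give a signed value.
+1.0

Distance in frame 2: 5.1. Distance in frame 3: 6.1.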